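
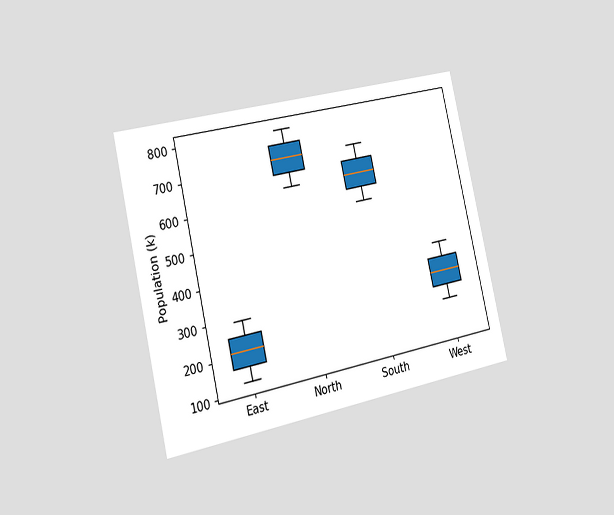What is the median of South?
630k

The chart is tilted about 13° counter-clockwise and viewed slightly from the left. The median line in the South box sits at 630k.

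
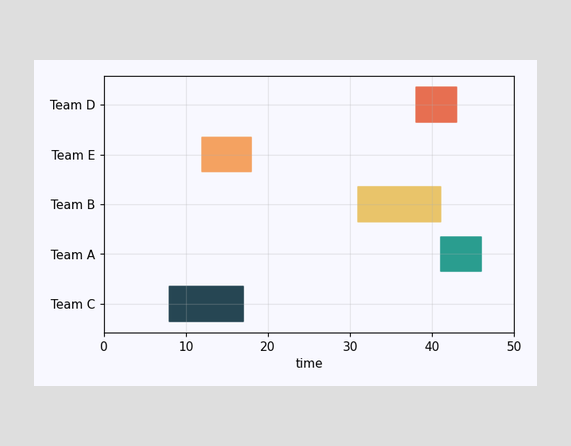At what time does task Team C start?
8

The Team C bar begins at t=8.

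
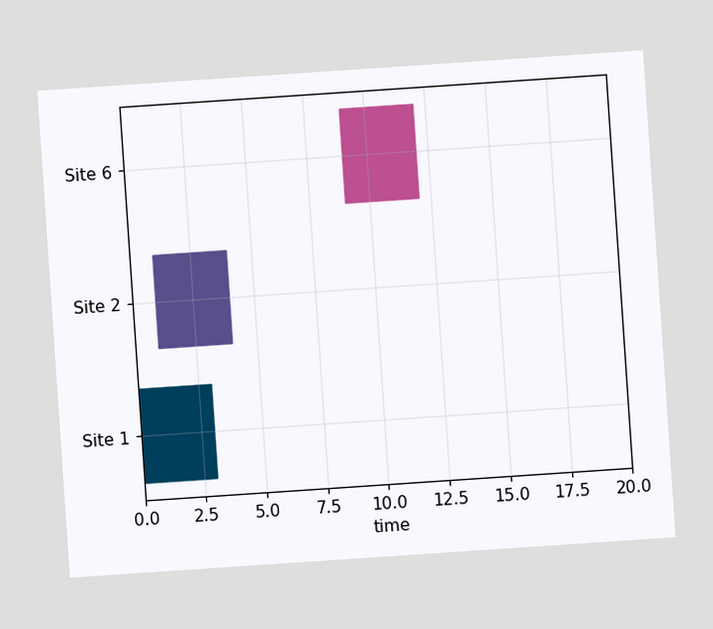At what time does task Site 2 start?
1

The chart is tilted about 4° counter-clockwise. The Site 2 bar begins at t=1.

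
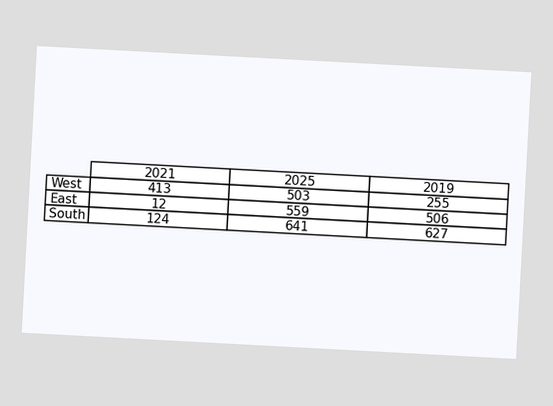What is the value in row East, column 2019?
506

The chart is tilted about 3° clockwise. The (East, 2019) cell reads 506.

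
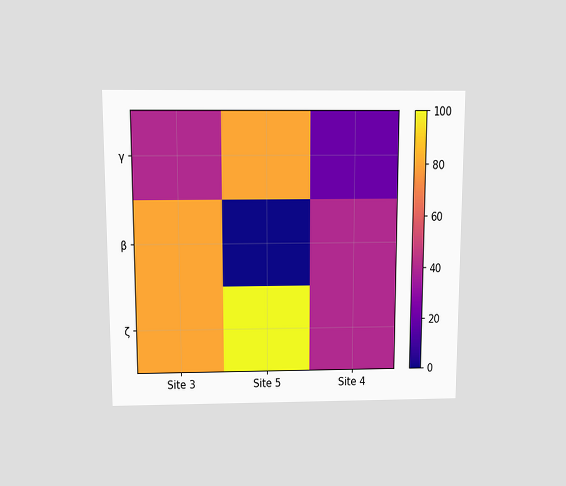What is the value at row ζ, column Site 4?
40

The chart is viewed slightly from above. Matching cell (ζ, Site 4) against the colorbar gives 40.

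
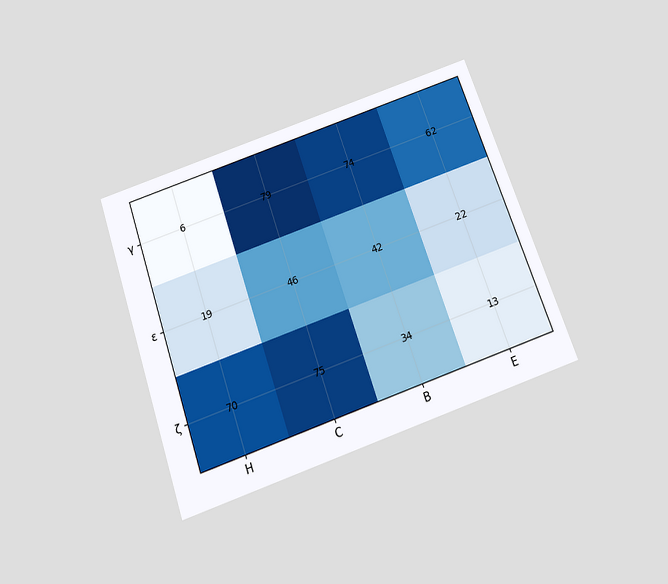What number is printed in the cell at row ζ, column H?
70

The chart is tilted about 19° counter-clockwise and viewed slightly from below. The (ζ, H) cell reads 70.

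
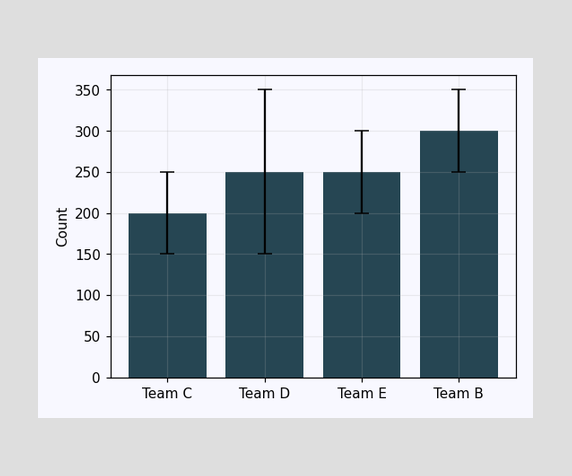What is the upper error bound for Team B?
The Team B bar's upper whisker reaches 350.

350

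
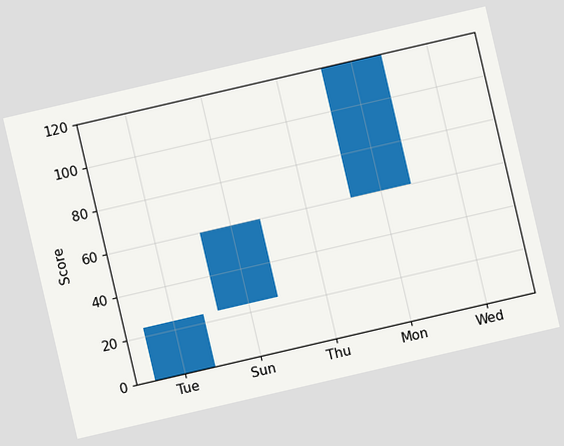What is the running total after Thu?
The chart is tilted about 13° counter-clockwise. After Thu the running total reaches 60.

60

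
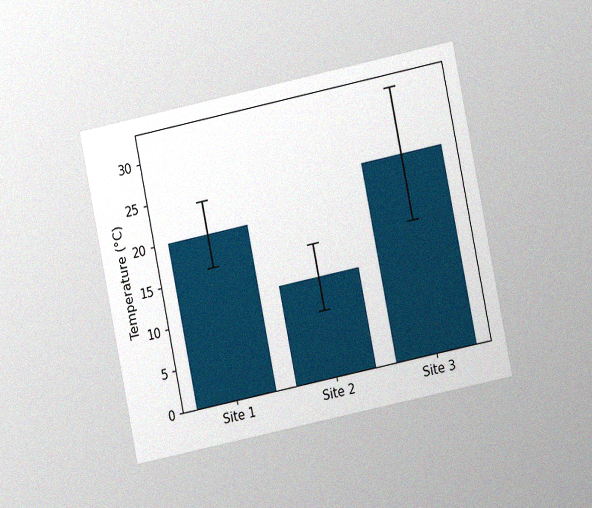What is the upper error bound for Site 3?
The chart is tilted about 12° counter-clockwise and viewed at a slight angle, with some photo noise. The Site 3 bar's upper whisker reaches 32°C.

32°C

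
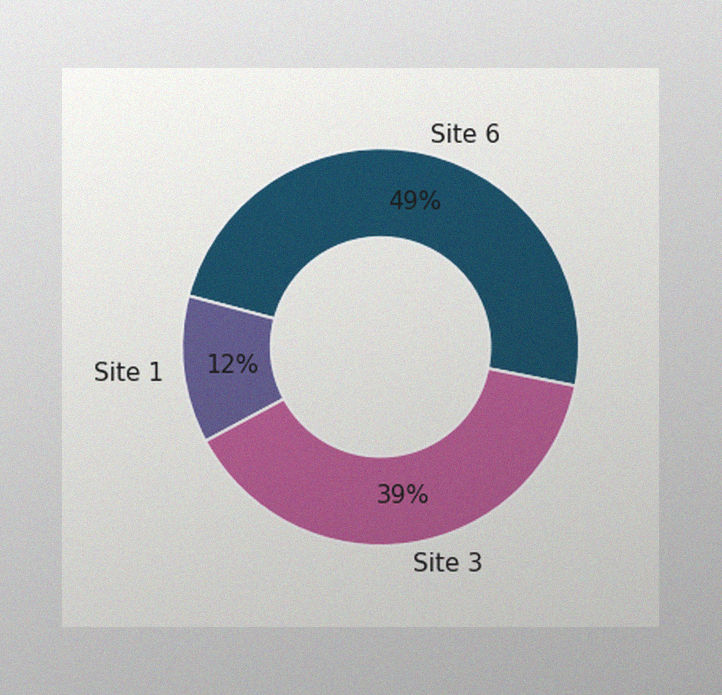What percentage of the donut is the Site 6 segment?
The image has some photo noise and uneven lighting. The Site 6 segment takes up 49% of the ring.

49%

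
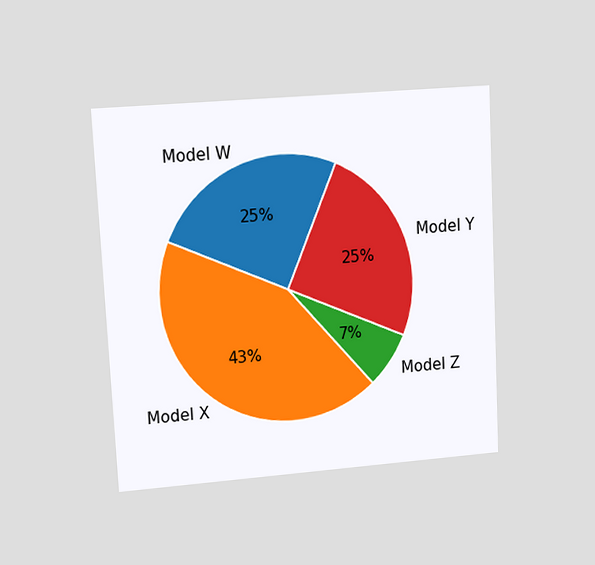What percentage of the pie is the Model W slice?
25%

The chart is tilted about 3° counter-clockwise and viewed at a slight angle. The Model W slice takes up 25% of the pie.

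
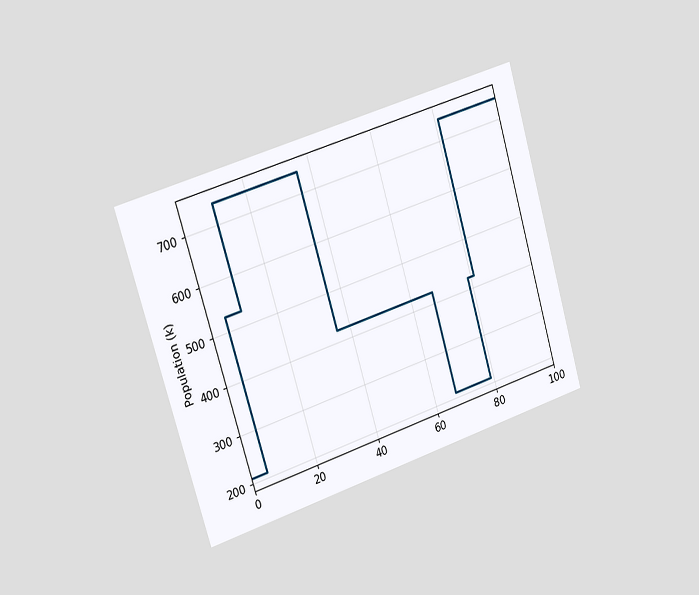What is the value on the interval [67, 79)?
212k

The chart is tilted about 17° counter-clockwise and viewed slightly from the left. On [67, 79) the step sits at 212k.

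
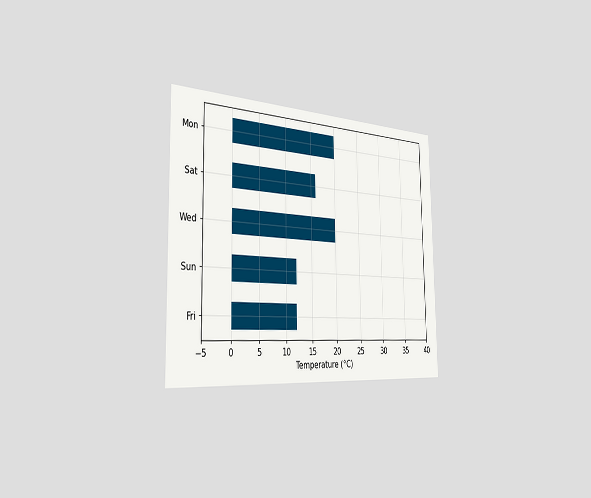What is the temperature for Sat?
The chart is viewed slightly from the left. Reading along the chart's x-axis, the Sat bar reaches 16°C.

16°C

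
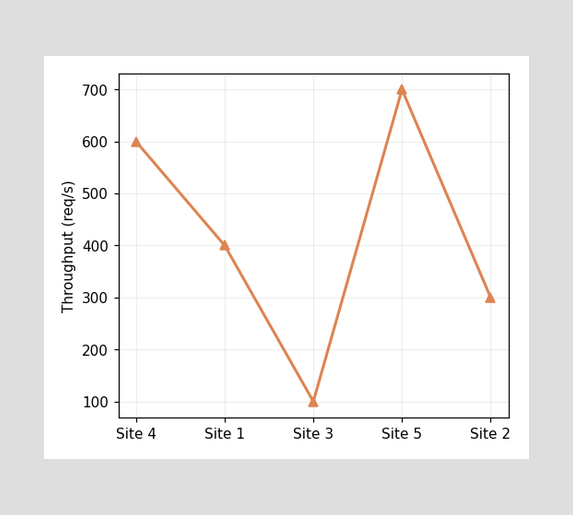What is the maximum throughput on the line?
The highest point is at Site 5, and reading across to the y-axis gives 700req/s.

700req/s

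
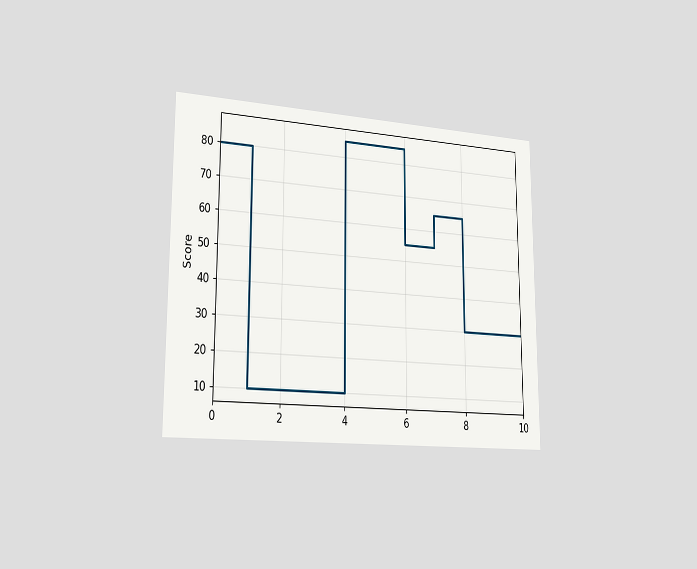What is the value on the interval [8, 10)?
The chart is viewed slightly from the left. On [8, 10) the step sits at 30.

30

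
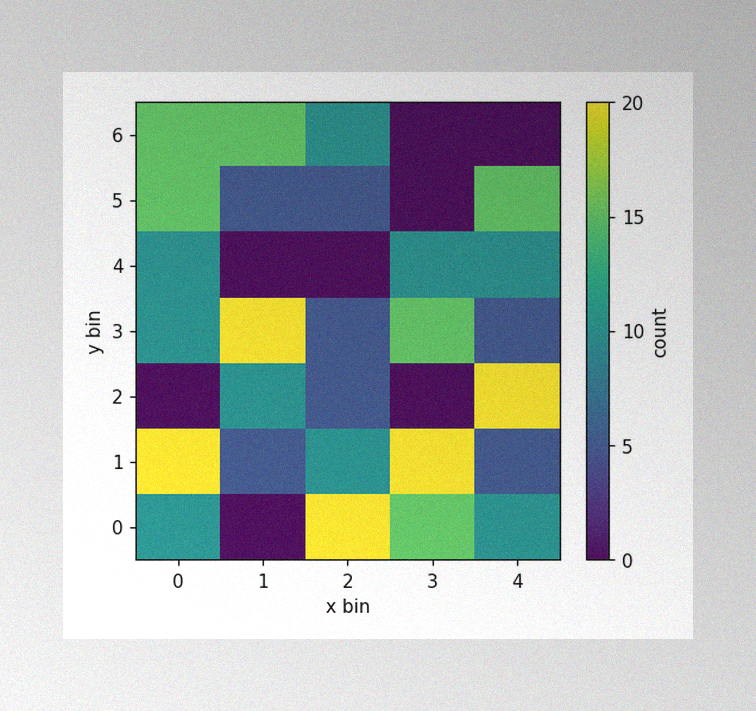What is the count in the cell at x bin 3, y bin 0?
The image has some photo noise and uneven lighting. Matching the cell (3, 0) against the colorbar gives 15.

15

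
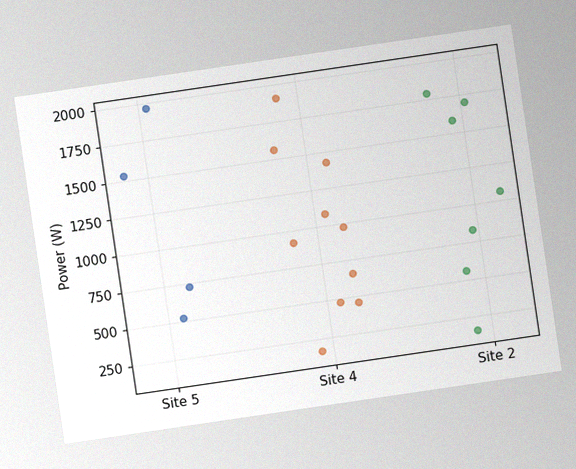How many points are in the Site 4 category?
10

The chart is tilted about 8° counter-clockwise, with some photo noise. Counting the markers in the Site 4 column gives 10.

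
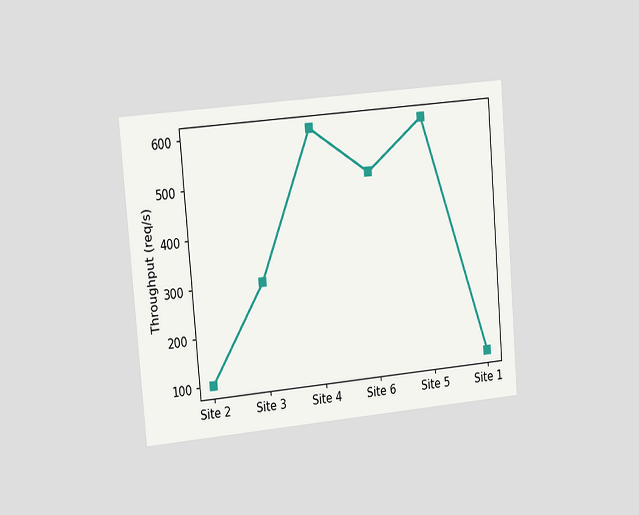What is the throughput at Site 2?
The chart is tilted about 5° counter-clockwise and viewed slightly from the left. At Site 2, the line is at 100req/s.

100req/s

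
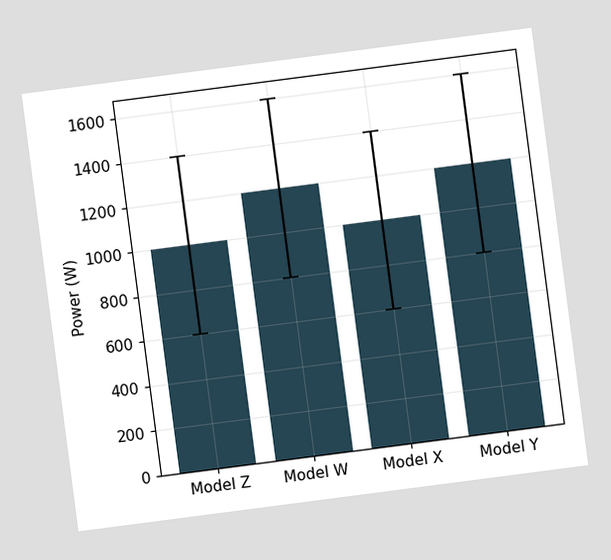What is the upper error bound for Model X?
The chart is tilted about 7° counter-clockwise. The Model X bar's upper whisker reaches 1400W.

1400W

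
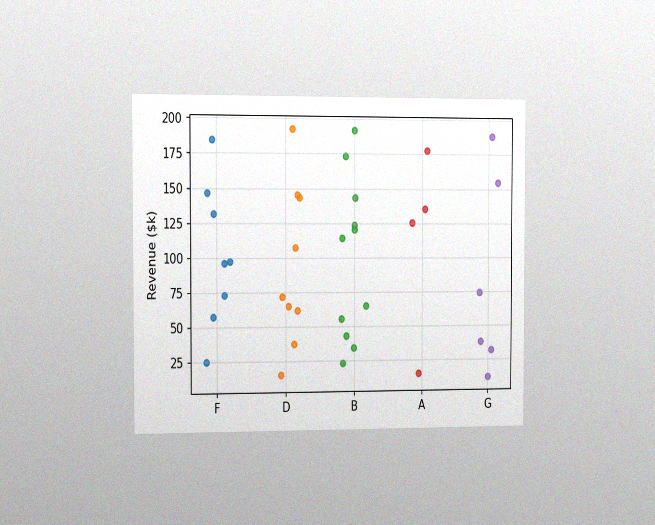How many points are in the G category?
6

The chart is viewed slightly from the left, with some photo noise. Counting the markers in the G column gives 6.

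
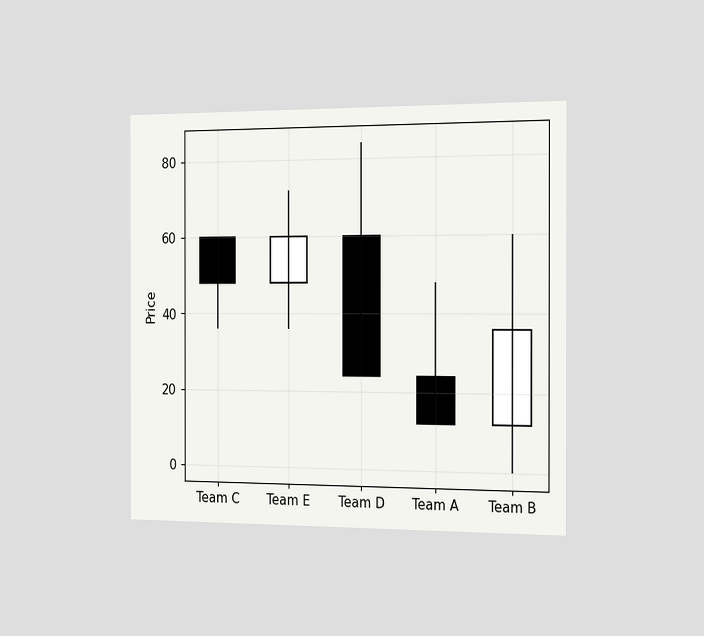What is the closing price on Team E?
60

The chart is viewed slightly from the right. The Team E candle closes at 60.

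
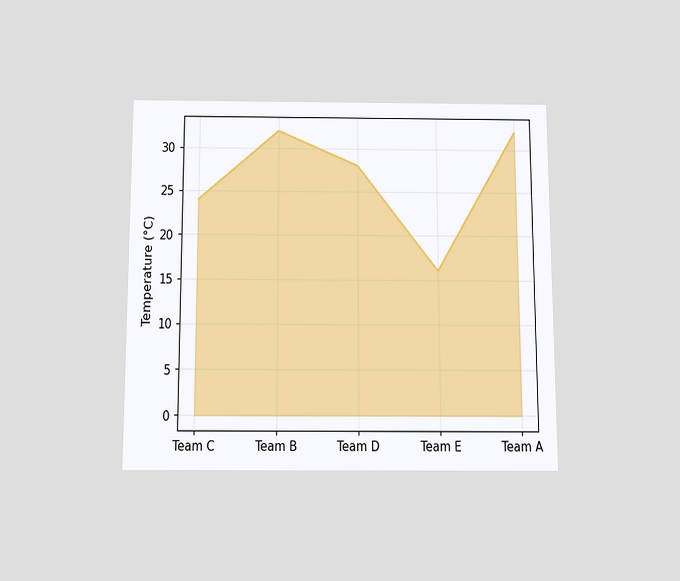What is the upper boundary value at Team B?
32°C

The chart is viewed slightly from below. At Team B the upper boundary is at 32°C.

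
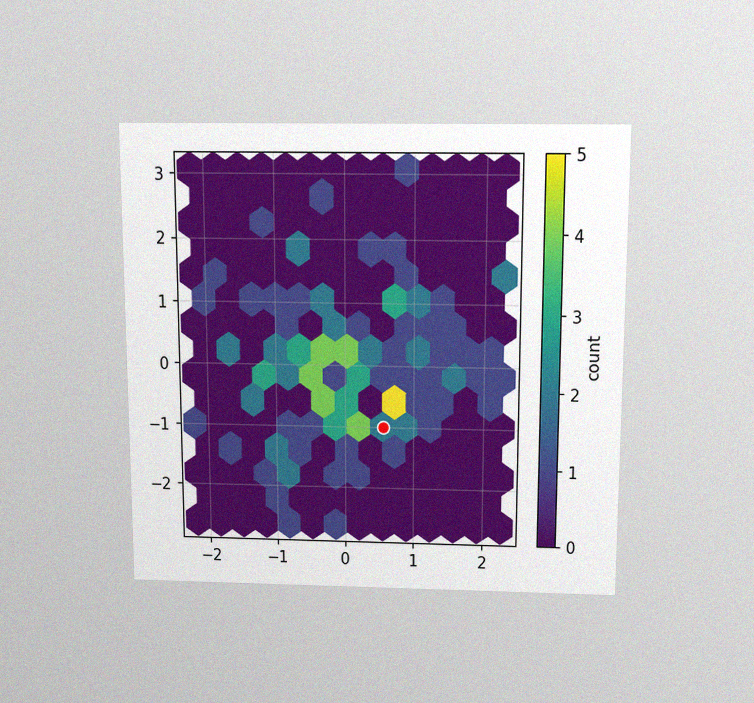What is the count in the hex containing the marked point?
2

The chart is viewed slightly from above, with some photo noise. The marked hex reads 2 on the colorbar.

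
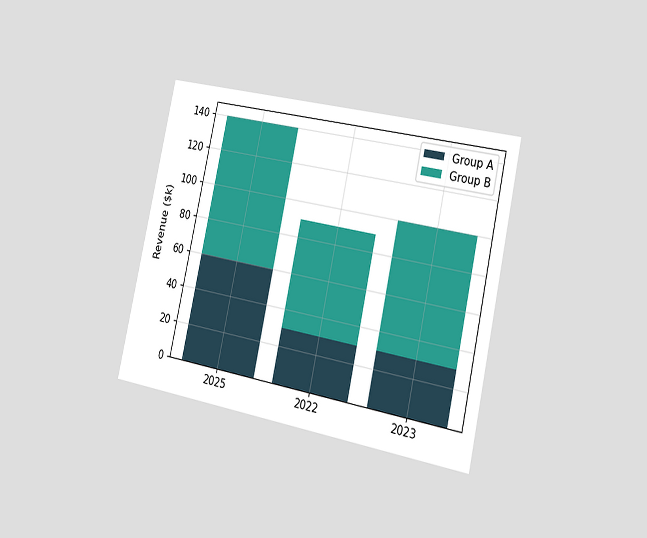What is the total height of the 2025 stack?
$140k

The chart is tilted about 12° clockwise and viewed slightly from the right. The 2025 stack's top reaches $140k on the y-axis.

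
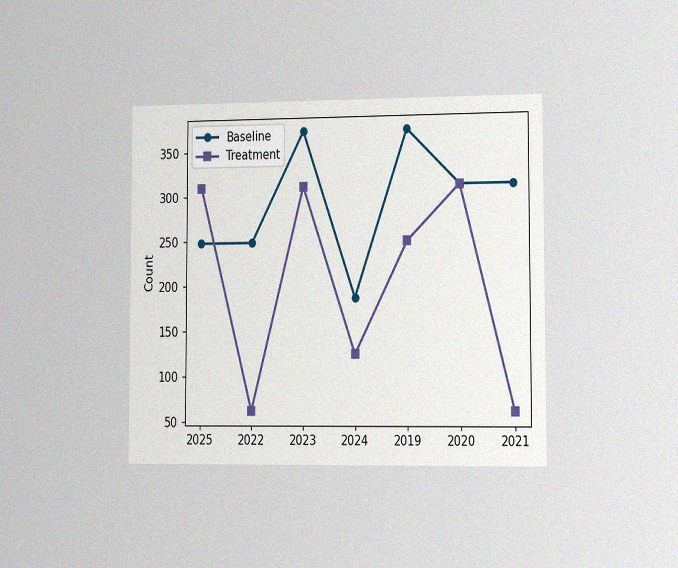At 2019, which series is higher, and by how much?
The chart is viewed slightly from the right, with some photo noise. At 2019, Baseline sits above the other line by 124.

Baseline, by 124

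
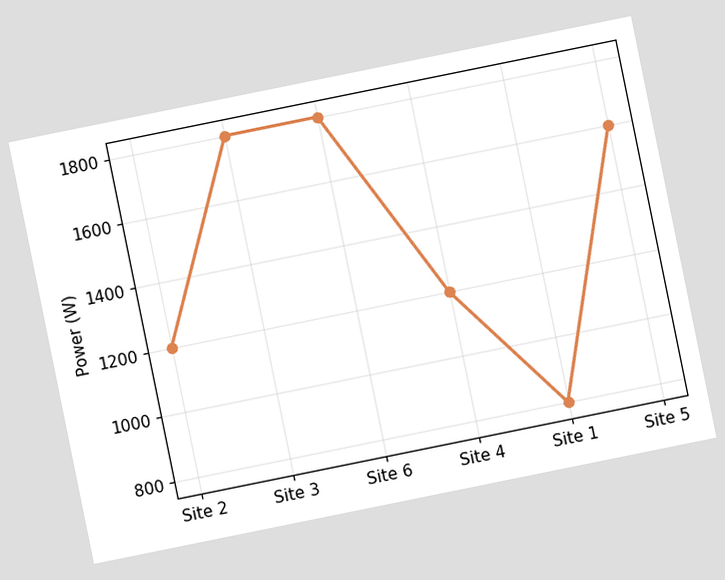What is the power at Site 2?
1200W

The chart is tilted about 11° counter-clockwise. At Site 2, the line is at 1200W.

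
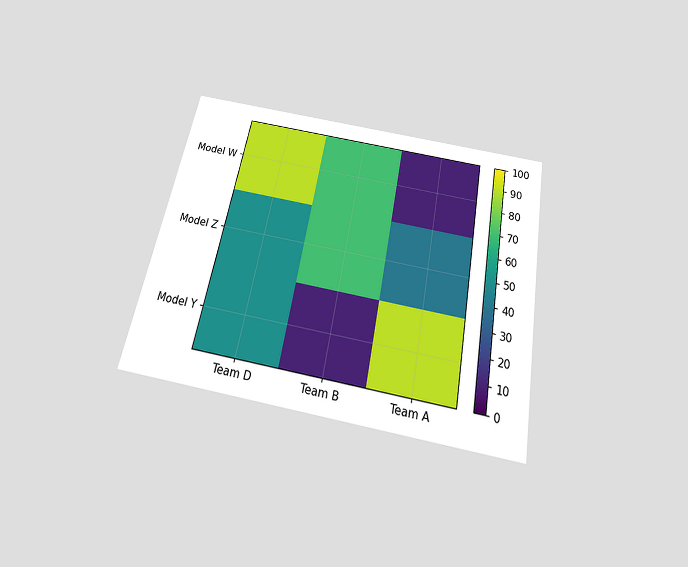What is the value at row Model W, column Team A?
10

The chart is tilted about 11° clockwise and viewed slightly from below. Matching cell (Model W, Team A) against the colorbar gives 10.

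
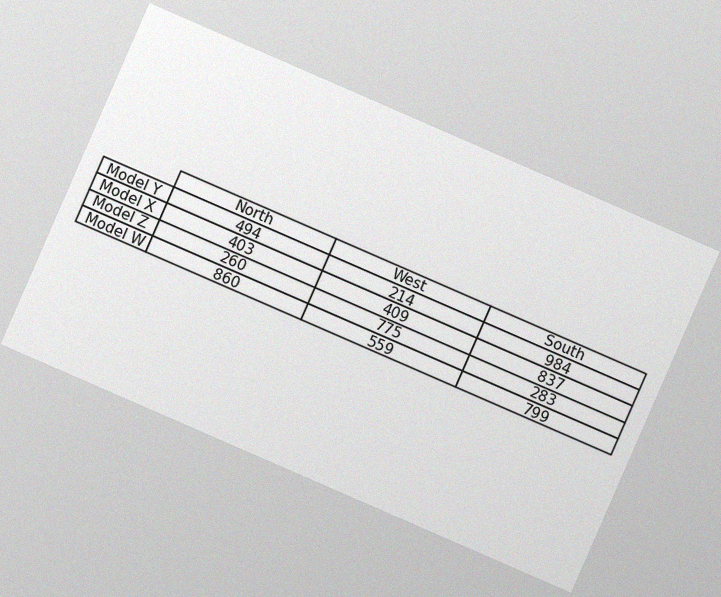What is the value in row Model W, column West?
The chart is tilted about 24° clockwise, with some photo noise. The (Model W, West) cell reads 559.

559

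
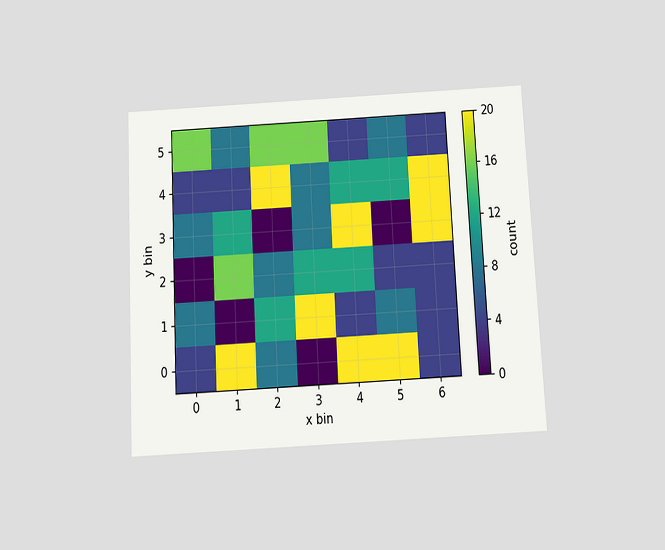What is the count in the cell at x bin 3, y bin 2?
The chart is tilted about 3° counter-clockwise and viewed slightly from below. Matching the cell (3, 2) against the colorbar gives 12.

12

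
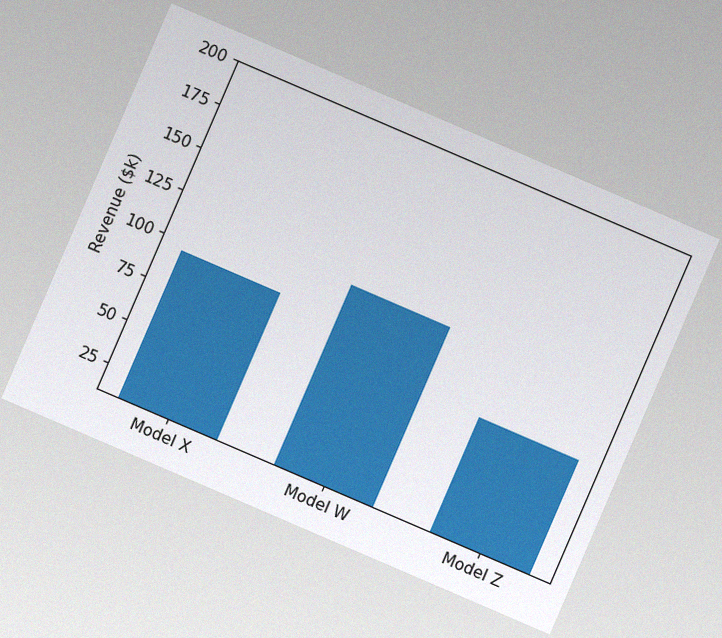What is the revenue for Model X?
$95k

The chart is tilted about 23° clockwise, with some photo noise. Reading along the chart's y-axis, the Model X bar reaches $95k.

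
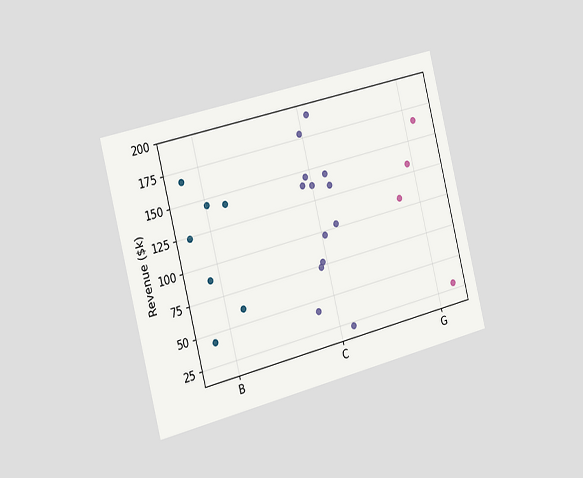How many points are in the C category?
13

The chart is tilted about 14° counter-clockwise and viewed slightly from the left. Counting the markers in the C column gives 13.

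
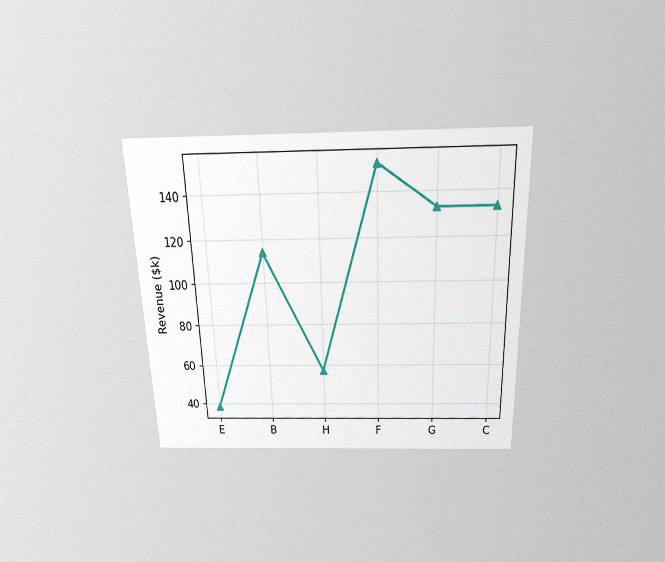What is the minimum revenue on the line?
The chart is viewed slightly from above, with some photo noise. The lowest point is at E, and reading across to the y-axis gives $38k.

$38k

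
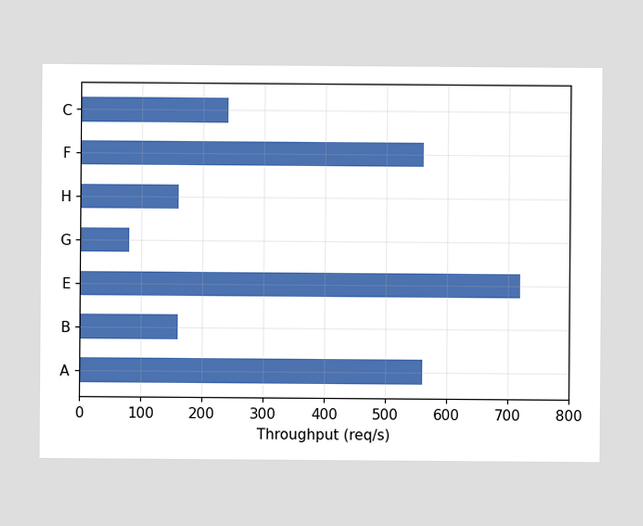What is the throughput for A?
Reading along the chart's x-axis, the A bar reaches 560req/s.

560req/s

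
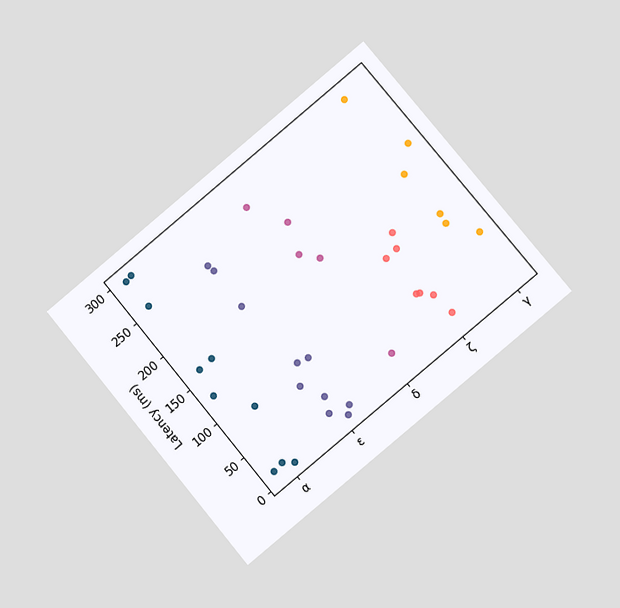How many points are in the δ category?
5

The chart is tilted about 40° counter-clockwise and viewed at a slight angle. Counting the markers in the δ column gives 5.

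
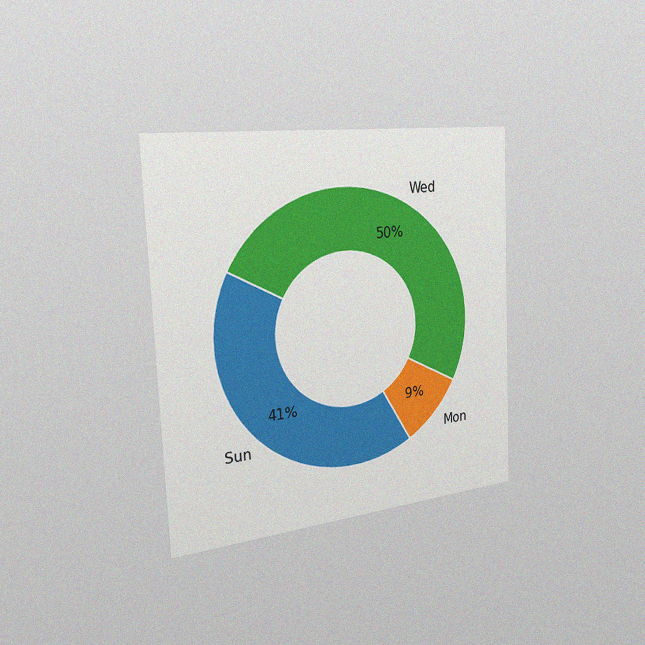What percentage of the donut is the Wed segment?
The chart is tilted about 3° counter-clockwise and viewed slightly from the left, with some photo noise. The Wed segment takes up 50% of the ring.

50%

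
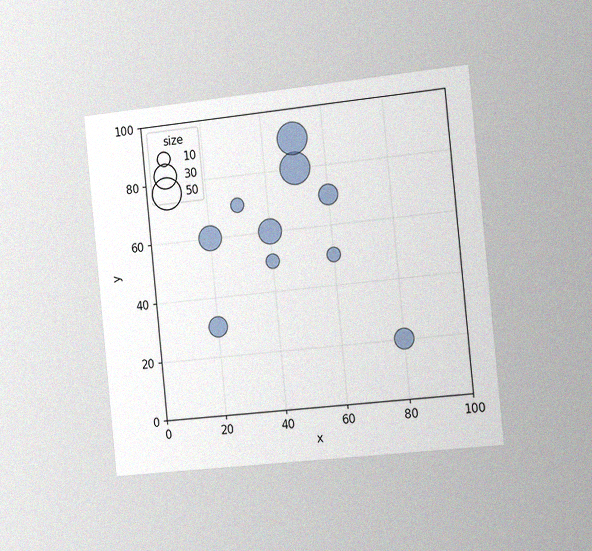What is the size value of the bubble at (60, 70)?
The chart is tilted about 6° counter-clockwise and viewed slightly from the right, with some photo noise. Matching the bubble at (60, 70) against the size legend gives 20.

20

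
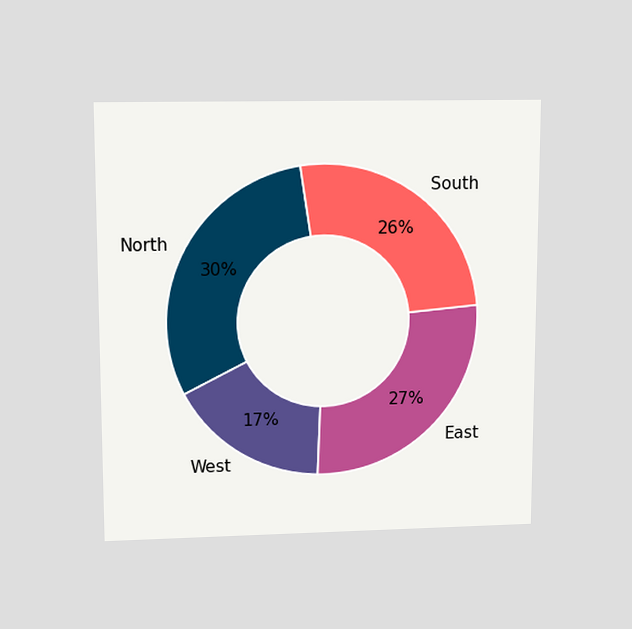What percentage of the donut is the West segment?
17%

The chart is viewed slightly from above. The West segment takes up 17% of the ring.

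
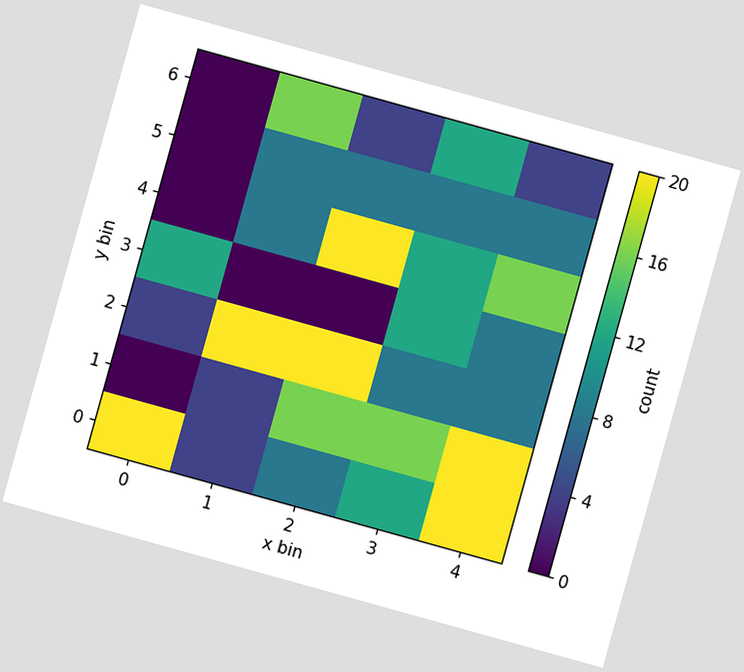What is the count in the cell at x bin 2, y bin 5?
8

The chart is tilted about 16° clockwise. Matching the cell (2, 5) against the colorbar gives 8.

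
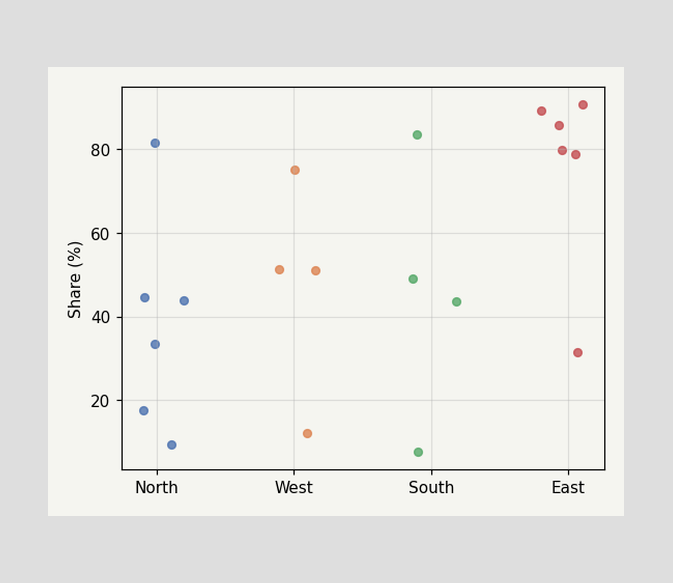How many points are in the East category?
6

Counting the markers in the East column gives 6.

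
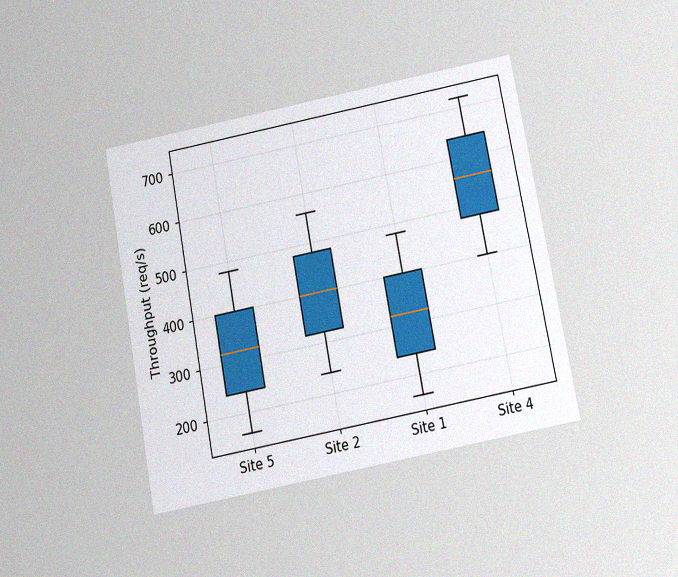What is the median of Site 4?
560req/s

The chart is tilted about 11° counter-clockwise and viewed slightly from below, with some photo noise. The median line in the Site 4 box sits at 560req/s.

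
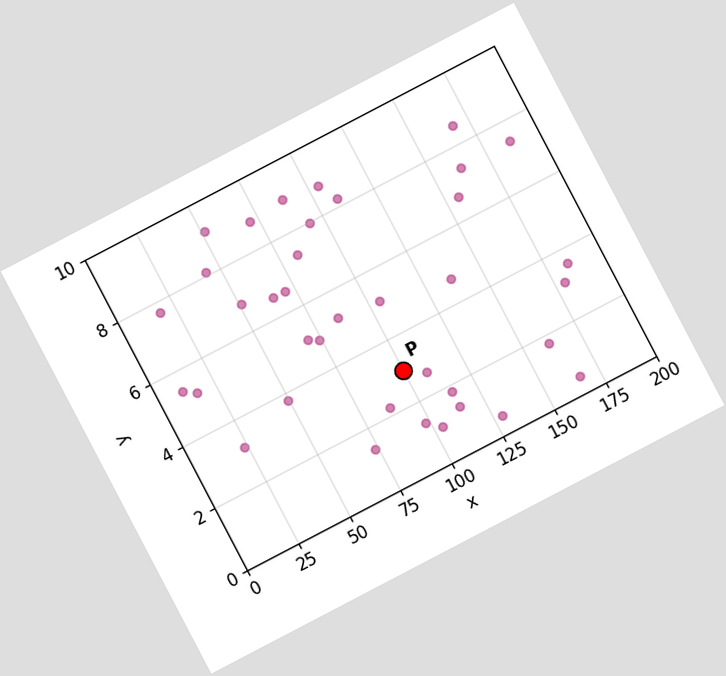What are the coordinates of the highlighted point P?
The chart is tilted about 28° counter-clockwise. Following the gridlines from P to each axis, P sits at (100, 3).

(100, 3)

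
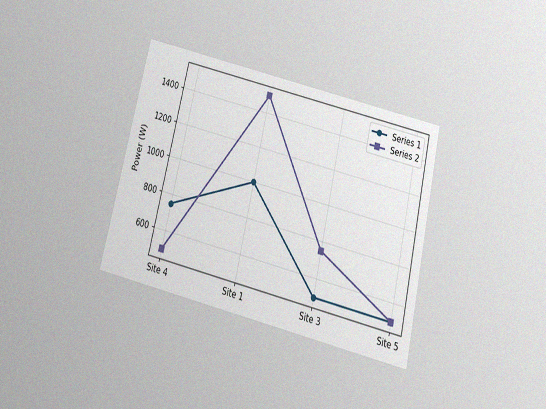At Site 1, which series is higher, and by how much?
Series 2, by 500W

The chart is tilted about 13° clockwise and viewed slightly from below, with some photo noise. At Site 1, Series 2 sits above the other line by 500W.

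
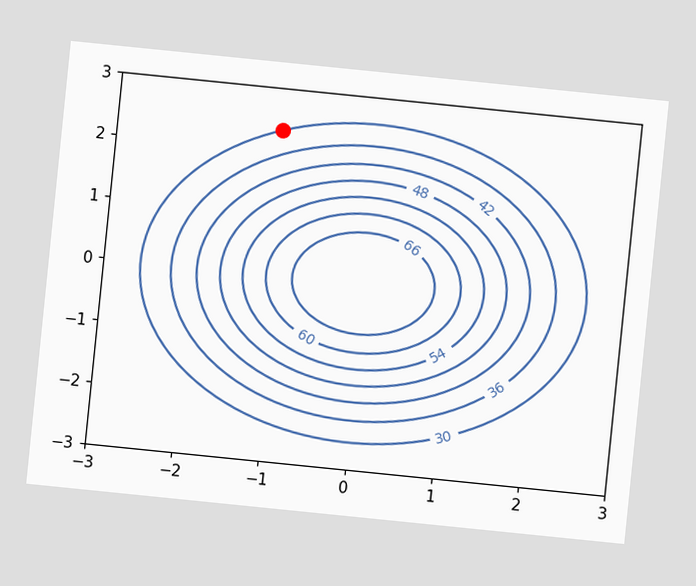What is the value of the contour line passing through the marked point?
The chart is tilted about 6° clockwise. The marked point sits on the contour labelled 30.

30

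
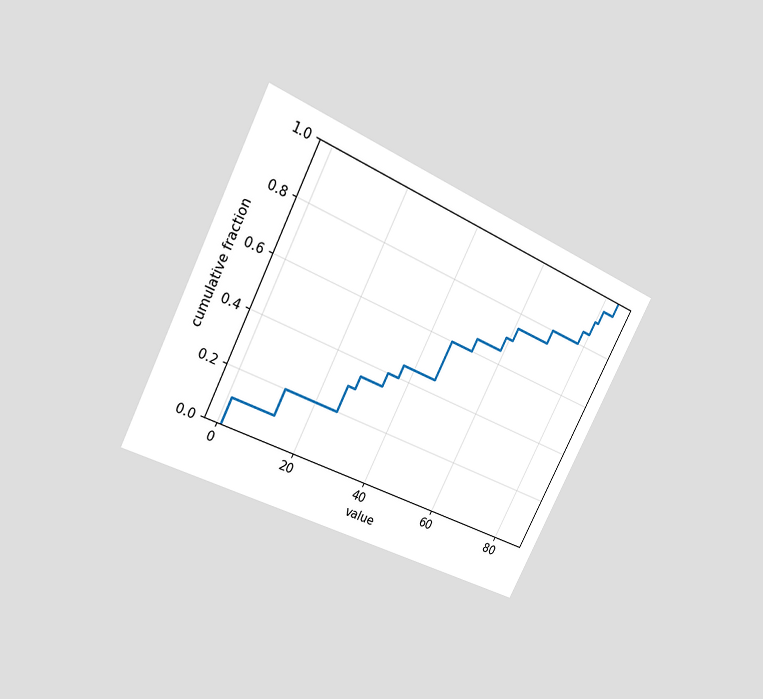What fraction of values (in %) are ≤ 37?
The chart is tilted about 27° clockwise and viewed at a slight angle. At x=37 the ECDF step is at 45%.

45%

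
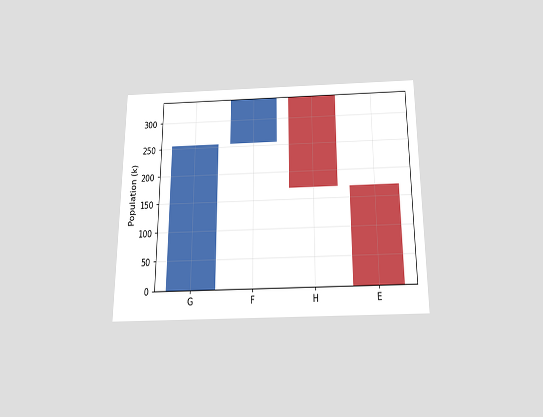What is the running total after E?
The chart is viewed slightly from below. After E the running total reaches 0k.

0k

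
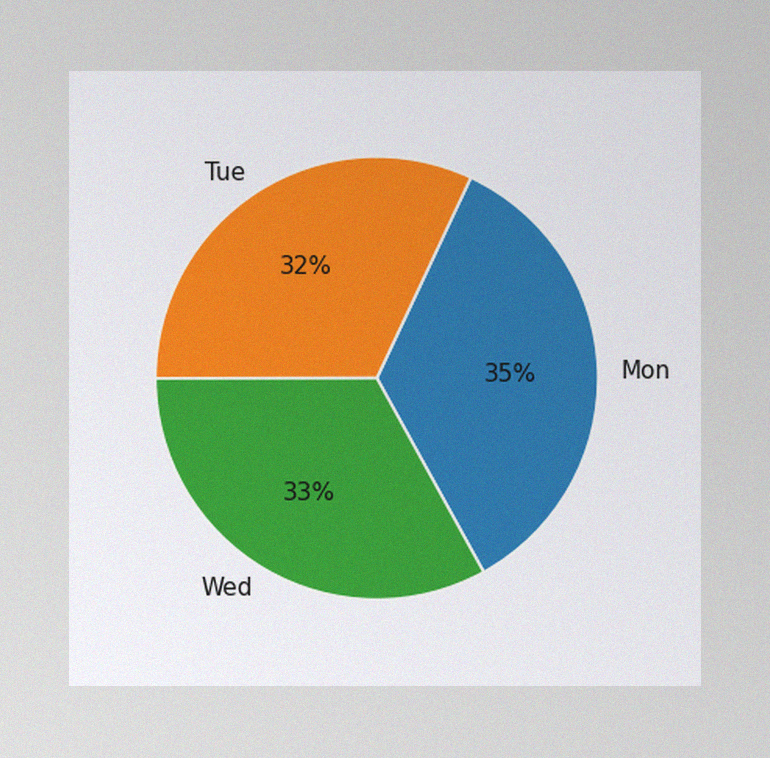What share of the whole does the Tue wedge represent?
32%

The image has some photo noise and uneven lighting. The Tue slice takes up 32% of the pie.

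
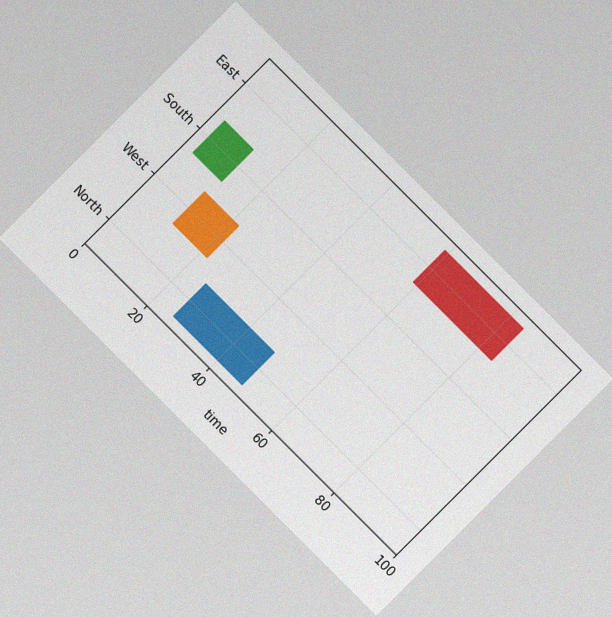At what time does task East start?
59

The chart is tilted about 45° clockwise, with some photo noise. The East bar begins at t=59.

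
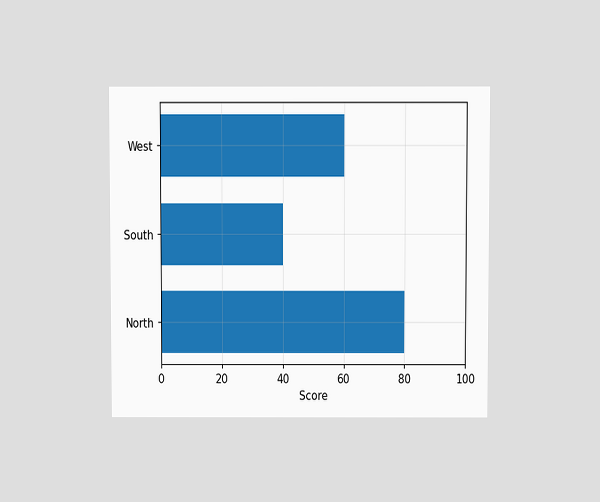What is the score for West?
The chart is viewed at a slight angle. Reading along the chart's x-axis, the West bar reaches 60.

60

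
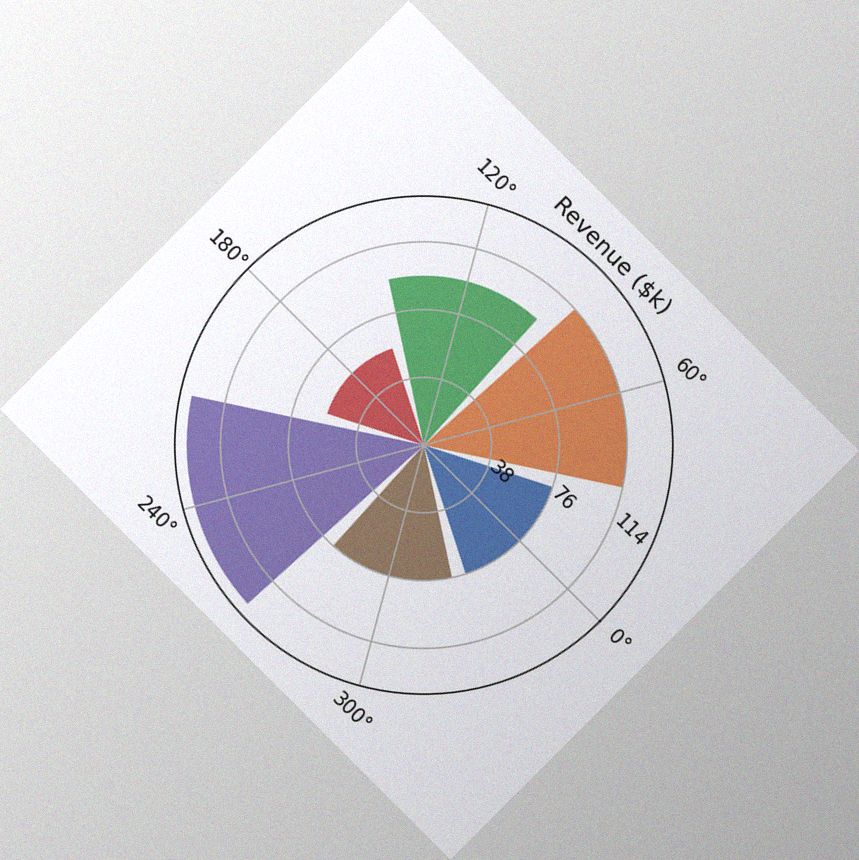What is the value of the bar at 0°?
The chart is tilted about 45° clockwise, with some photo noise. The bar at 0° reaches $76k on the radial axis.

$76k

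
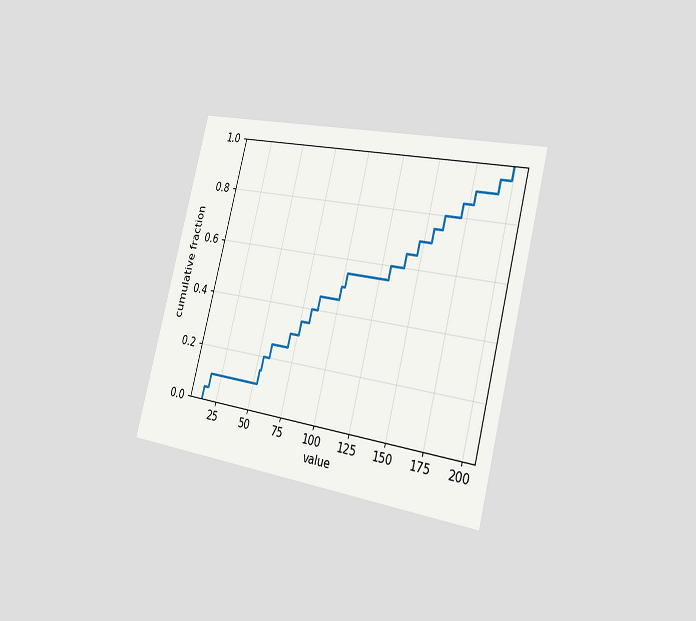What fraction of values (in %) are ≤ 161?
The chart is tilted about 14° clockwise and viewed slightly from the right. At x=161 the ECDF step is at 80%.

80%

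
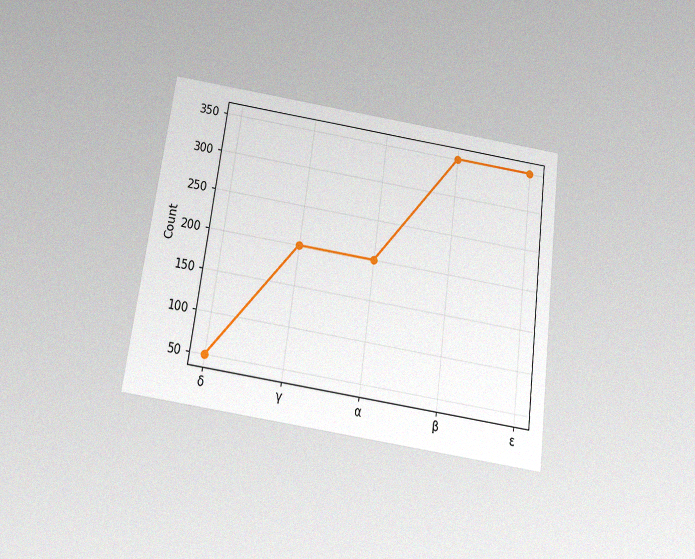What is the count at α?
The chart is tilted about 8° clockwise and viewed slightly from below, with some photo noise. At α, the line is at 200.

200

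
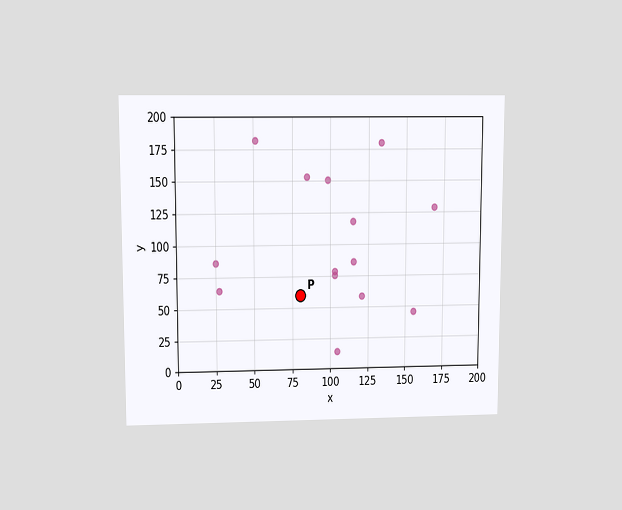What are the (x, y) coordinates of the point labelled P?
The chart is viewed at a slight angle. Following the gridlines from P to each axis, P sits at (80, 60).

(80, 60)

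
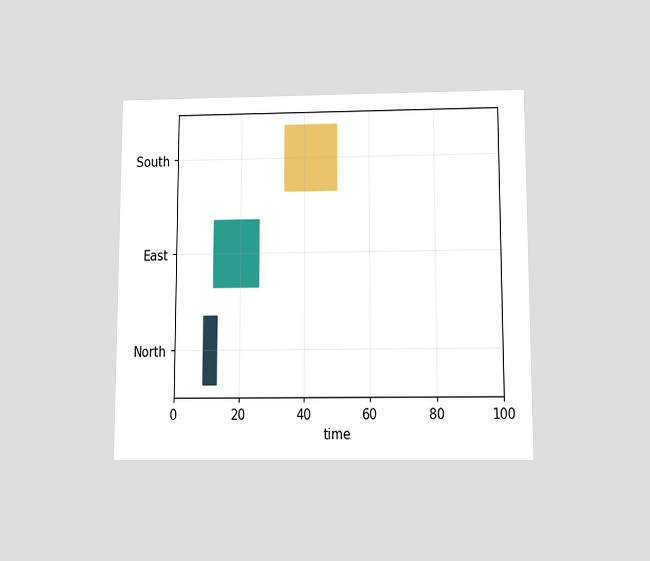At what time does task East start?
The chart is viewed slightly from below. The East bar begins at t=12.

12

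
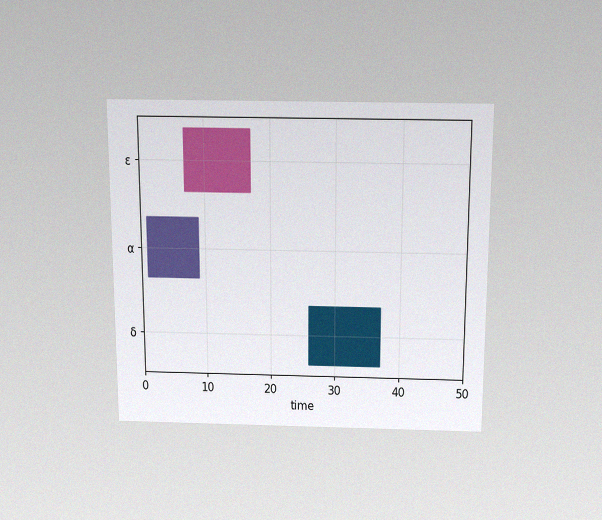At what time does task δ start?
26

The chart is viewed slightly from above, with some photo noise. The δ bar begins at t=26.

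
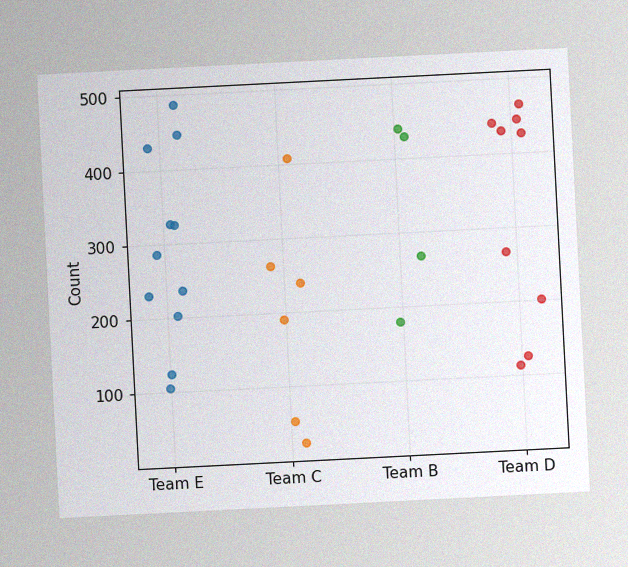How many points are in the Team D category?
The chart is tilted about 3° counter-clockwise, with some photo noise. Counting the markers in the Team D column gives 9.

9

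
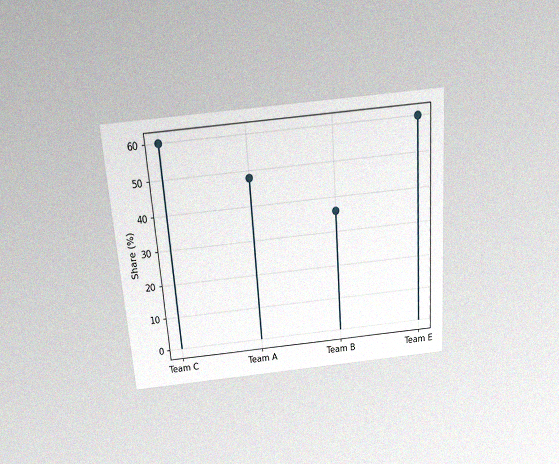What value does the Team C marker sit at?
The chart is tilted about 4° counter-clockwise and viewed slightly from above, with some photo noise. The Team C marker sits at 60%.

60%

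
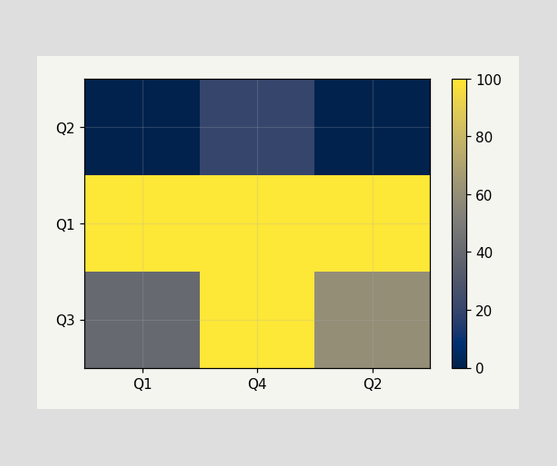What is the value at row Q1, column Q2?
Matching cell (Q1, Q2) against the colorbar gives 100.

100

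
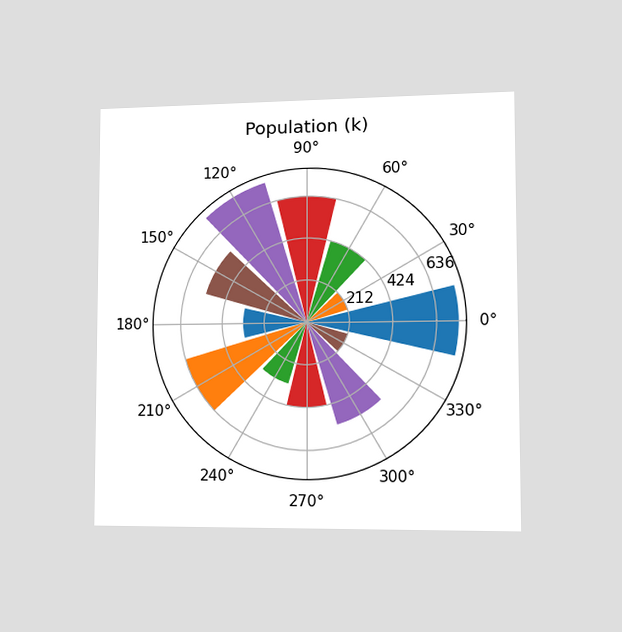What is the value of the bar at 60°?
424k

The chart is viewed slightly from the right. The bar at 60° reaches 424k on the radial axis.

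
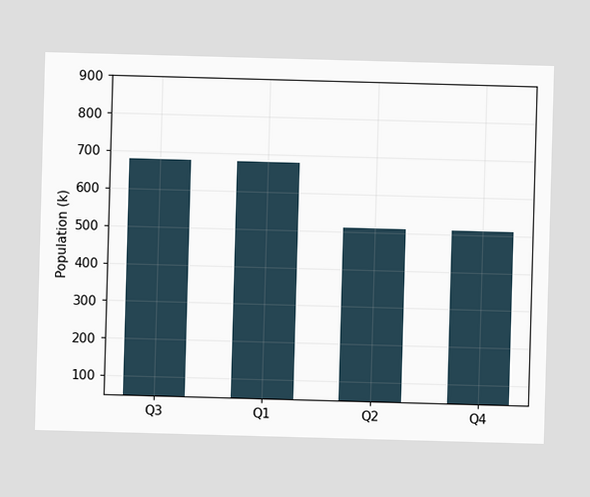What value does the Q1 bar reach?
680k

Reading along the chart's y-axis, the Q1 bar reaches 680k.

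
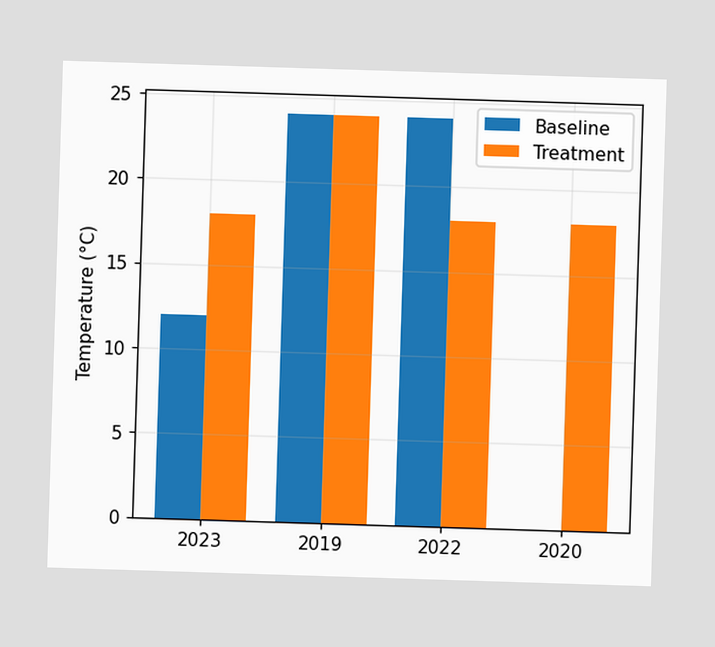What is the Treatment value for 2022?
18°C

The Treatment bar at 2022 reaches 18°C on the y-axis.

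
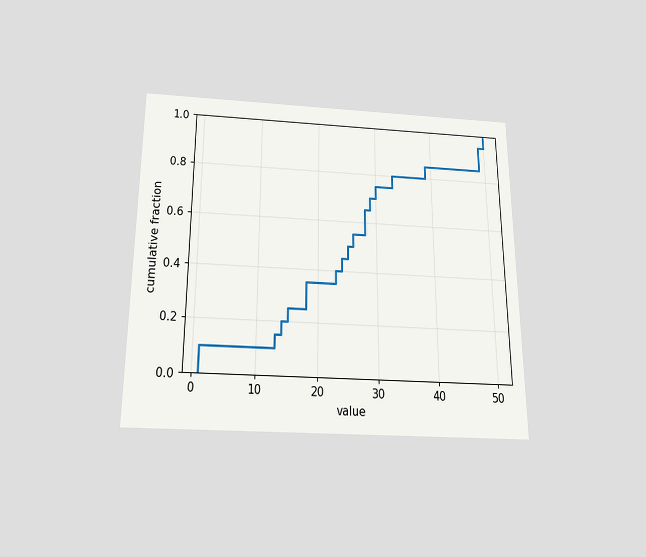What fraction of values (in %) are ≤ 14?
The chart is viewed slightly from below. At x=14 the ECDF step is at 20%.

20%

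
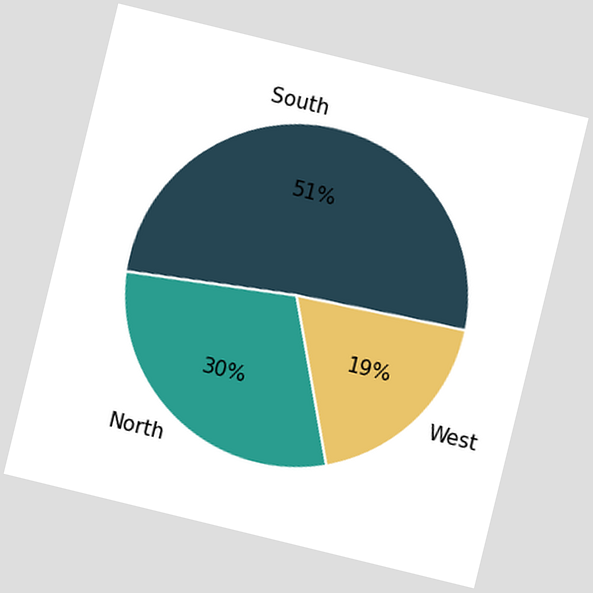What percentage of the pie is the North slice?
The chart is tilted about 14° clockwise. The North slice takes up 30% of the pie.

30%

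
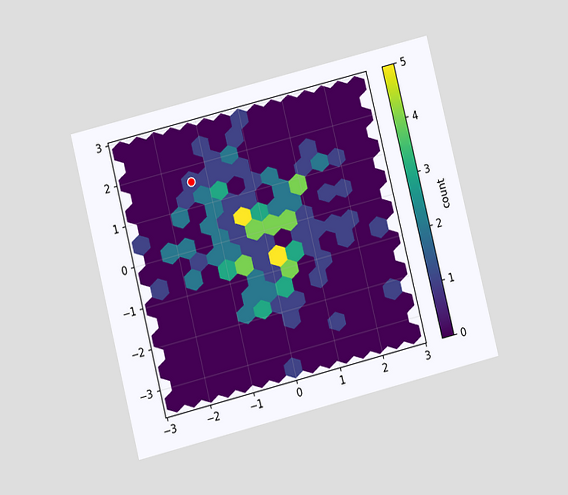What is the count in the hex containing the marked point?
1

The chart is tilted about 14° counter-clockwise and viewed at a slight angle. The marked hex reads 1 on the colorbar.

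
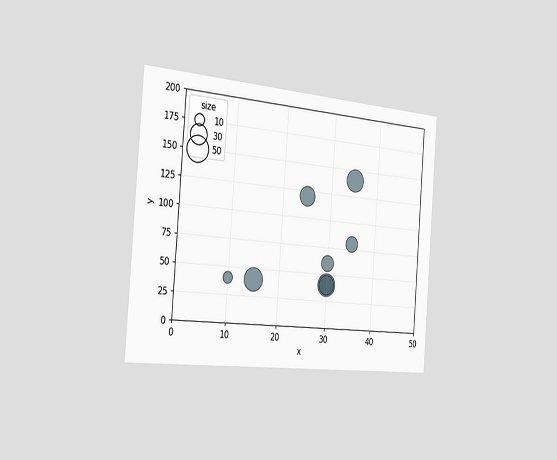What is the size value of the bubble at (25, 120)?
The chart is tilted about 4° clockwise and viewed slightly from the left. Matching the bubble at (25, 120) against the size legend gives 30.

30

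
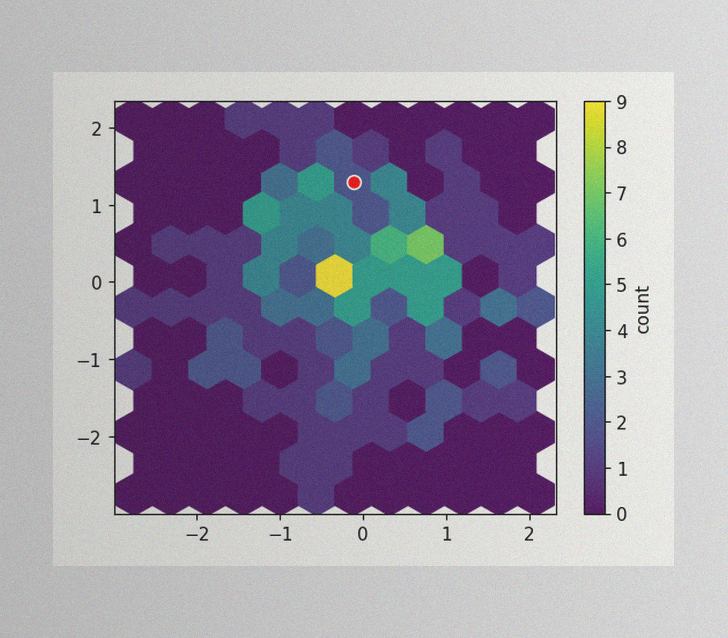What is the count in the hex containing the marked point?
The image has some photo noise and uneven lighting. The marked hex reads 2 on the colorbar.

2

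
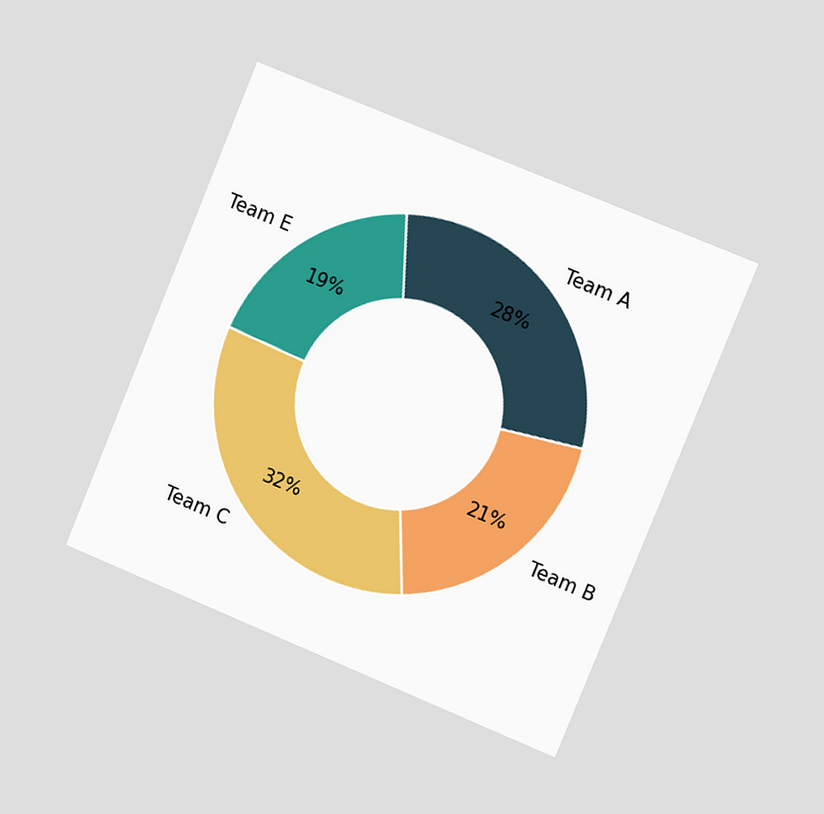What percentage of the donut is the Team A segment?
The chart is tilted about 22° clockwise and viewed slightly from the right. The Team A segment takes up 28% of the ring.

28%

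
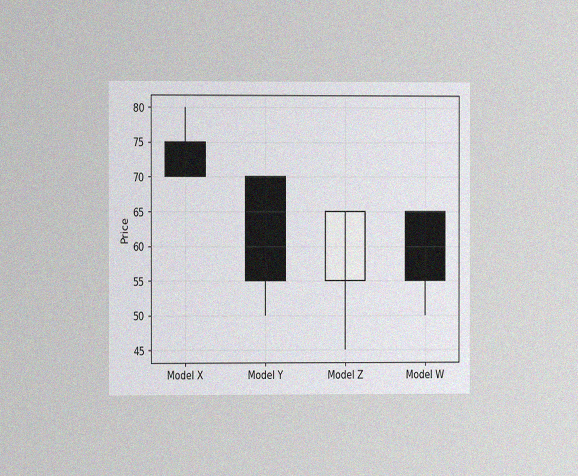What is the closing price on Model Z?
The chart is viewed at a slight angle, with some photo noise. The Model Z candle closes at 65.

65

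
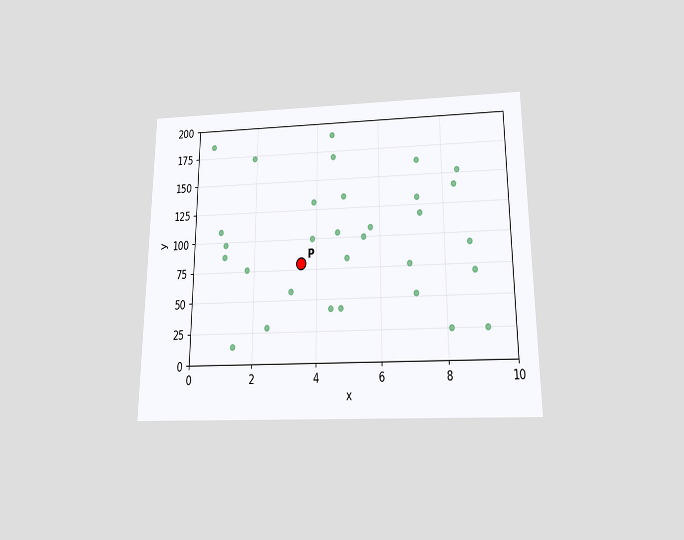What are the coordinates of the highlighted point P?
The chart is viewed slightly from below. Following the gridlines from P to each axis, P sits at (3.5, 80).

(3.5, 80)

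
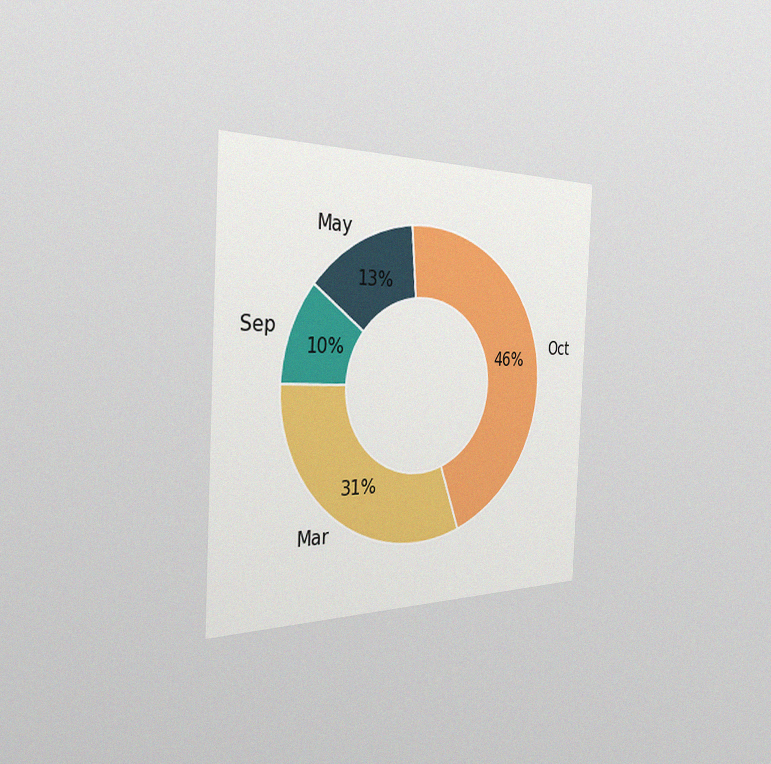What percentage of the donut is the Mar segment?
31%

The chart is tilted about 3° clockwise and viewed slightly from the left, with some photo noise. The Mar segment takes up 31% of the ring.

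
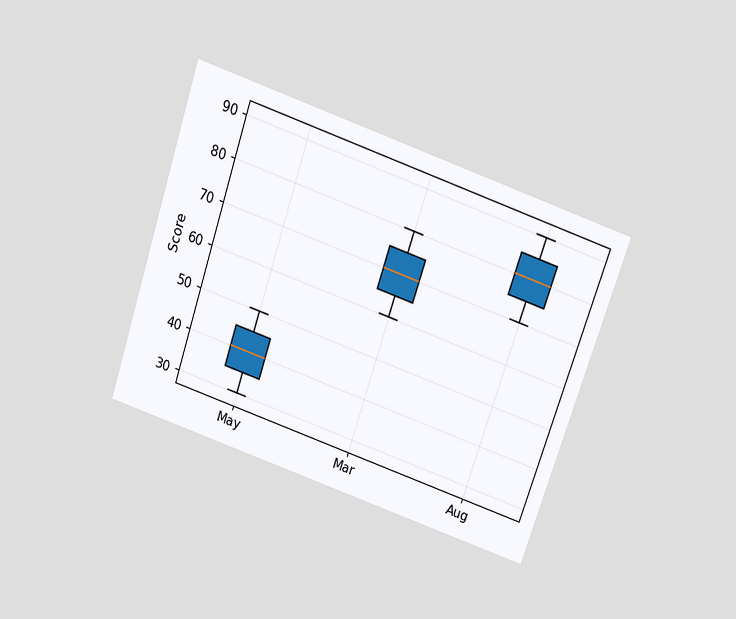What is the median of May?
40

The chart is tilted about 19° clockwise and viewed slightly from above. The median line in the May box sits at 40.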